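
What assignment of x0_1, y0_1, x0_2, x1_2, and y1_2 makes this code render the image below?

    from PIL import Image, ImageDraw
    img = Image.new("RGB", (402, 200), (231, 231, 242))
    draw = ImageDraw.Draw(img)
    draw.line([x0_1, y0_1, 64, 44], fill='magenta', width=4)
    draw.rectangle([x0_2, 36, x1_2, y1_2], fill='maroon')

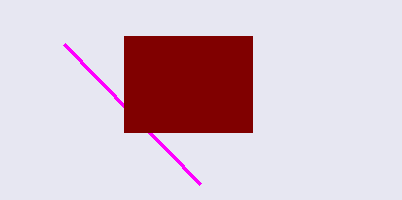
x0_1 = 200
y0_1 = 184
x0_2 = 124
x1_2 = 252
y1_2 = 132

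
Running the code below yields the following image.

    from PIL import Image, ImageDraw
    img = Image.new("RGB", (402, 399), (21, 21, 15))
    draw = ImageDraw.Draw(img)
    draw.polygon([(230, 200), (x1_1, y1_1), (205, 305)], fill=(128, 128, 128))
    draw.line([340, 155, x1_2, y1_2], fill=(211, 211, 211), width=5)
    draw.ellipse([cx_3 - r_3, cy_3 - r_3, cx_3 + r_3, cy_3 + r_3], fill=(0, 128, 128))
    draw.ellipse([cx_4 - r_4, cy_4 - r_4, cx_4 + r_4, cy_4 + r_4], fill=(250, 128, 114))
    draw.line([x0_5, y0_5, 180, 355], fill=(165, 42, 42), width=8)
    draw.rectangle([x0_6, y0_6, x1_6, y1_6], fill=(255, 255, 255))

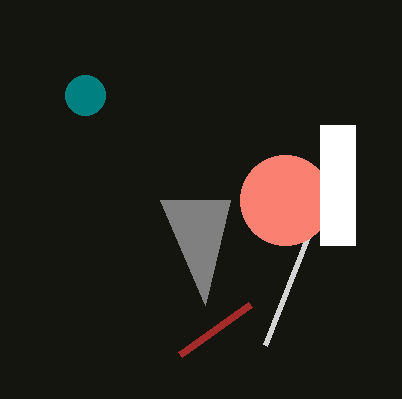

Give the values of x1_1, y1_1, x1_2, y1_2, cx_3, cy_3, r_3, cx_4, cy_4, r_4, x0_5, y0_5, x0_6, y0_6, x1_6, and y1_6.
x1_1 = 160
y1_1 = 200
x1_2 = 265
y1_2 = 345
cx_3 = 85
cy_3 = 95
r_3 = 20
cx_4 = 285
cy_4 = 200
r_4 = 45
x0_5 = 250
y0_5 = 305
x0_6 = 320
y0_6 = 125
x1_6 = 355
y1_6 = 245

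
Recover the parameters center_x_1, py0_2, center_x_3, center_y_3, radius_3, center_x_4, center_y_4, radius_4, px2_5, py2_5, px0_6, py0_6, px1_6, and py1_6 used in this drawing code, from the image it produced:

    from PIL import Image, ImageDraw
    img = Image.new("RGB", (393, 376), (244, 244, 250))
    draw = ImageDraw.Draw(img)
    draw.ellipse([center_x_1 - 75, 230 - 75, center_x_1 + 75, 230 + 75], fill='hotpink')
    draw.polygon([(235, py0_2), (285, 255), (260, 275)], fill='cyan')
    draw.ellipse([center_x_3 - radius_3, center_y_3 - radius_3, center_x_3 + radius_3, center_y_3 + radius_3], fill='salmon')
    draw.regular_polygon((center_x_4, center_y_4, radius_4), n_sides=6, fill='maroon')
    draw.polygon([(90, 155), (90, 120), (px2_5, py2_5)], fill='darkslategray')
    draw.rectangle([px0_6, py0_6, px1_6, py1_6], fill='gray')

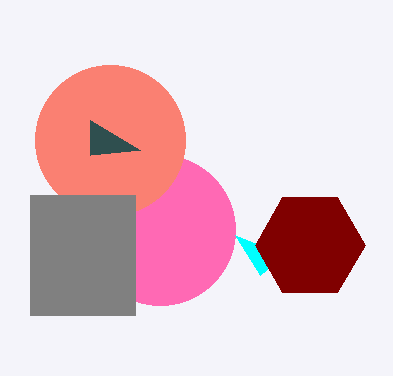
center_x_1 = 160, py0_2 = 235, center_x_3 = 110, center_y_3 = 140, radius_3 = 75, center_x_4 = 310, center_y_4 = 245, radius_4 = 55, px2_5 = 140, py2_5 = 150, px0_6 = 30, py0_6 = 195, px1_6 = 135, py1_6 = 315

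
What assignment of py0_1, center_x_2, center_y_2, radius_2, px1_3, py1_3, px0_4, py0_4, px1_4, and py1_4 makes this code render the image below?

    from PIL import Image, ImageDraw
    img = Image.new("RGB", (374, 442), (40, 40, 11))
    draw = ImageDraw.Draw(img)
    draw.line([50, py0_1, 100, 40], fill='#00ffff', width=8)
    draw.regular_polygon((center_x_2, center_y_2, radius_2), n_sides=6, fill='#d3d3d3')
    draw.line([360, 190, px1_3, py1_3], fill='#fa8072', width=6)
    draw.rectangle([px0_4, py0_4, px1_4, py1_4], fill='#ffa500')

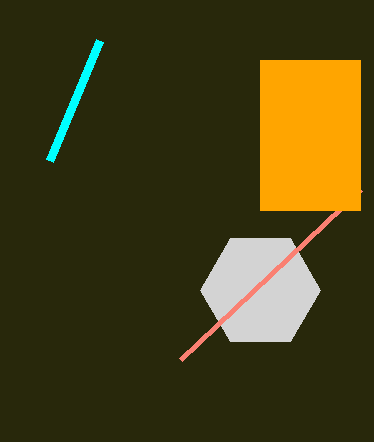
py0_1 = 160, center_x_2 = 260, center_y_2 = 290, radius_2 = 60, px1_3 = 180, py1_3 = 360, px0_4 = 260, py0_4 = 60, px1_4 = 360, py1_4 = 210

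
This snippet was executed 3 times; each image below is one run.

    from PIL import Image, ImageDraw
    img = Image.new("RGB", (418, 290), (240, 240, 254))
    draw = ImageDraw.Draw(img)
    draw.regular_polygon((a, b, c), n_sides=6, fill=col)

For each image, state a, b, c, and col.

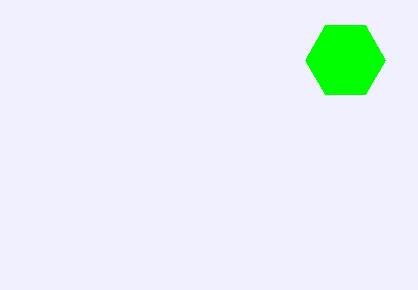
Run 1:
a = 345
b = 60
c = 40
col = 'lime'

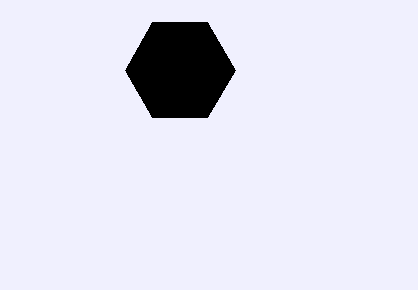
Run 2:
a = 180; b = 70; c = 55; col = 'black'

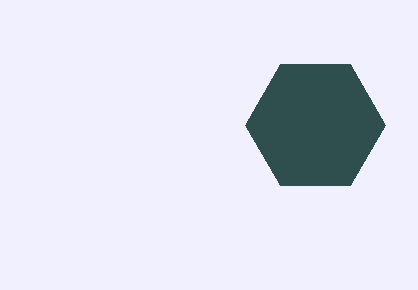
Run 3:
a = 315; b = 125; c = 70; col = 'darkslategray'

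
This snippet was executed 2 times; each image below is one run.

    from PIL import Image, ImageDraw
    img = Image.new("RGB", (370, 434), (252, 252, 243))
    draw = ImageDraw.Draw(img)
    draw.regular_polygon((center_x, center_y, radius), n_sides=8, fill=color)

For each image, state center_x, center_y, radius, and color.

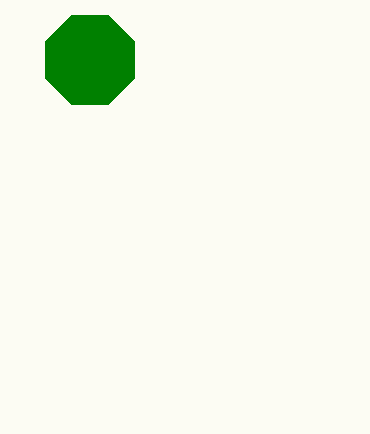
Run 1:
center_x = 90; center_y = 60; radius = 48; color = 'green'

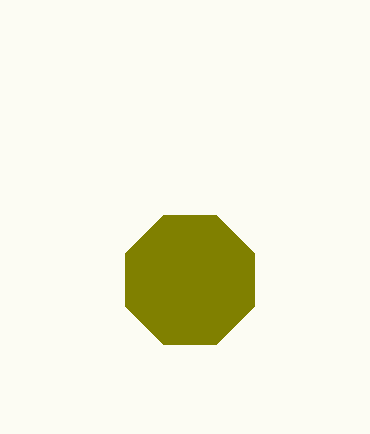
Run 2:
center_x = 190
center_y = 280
radius = 70
color = 'olive'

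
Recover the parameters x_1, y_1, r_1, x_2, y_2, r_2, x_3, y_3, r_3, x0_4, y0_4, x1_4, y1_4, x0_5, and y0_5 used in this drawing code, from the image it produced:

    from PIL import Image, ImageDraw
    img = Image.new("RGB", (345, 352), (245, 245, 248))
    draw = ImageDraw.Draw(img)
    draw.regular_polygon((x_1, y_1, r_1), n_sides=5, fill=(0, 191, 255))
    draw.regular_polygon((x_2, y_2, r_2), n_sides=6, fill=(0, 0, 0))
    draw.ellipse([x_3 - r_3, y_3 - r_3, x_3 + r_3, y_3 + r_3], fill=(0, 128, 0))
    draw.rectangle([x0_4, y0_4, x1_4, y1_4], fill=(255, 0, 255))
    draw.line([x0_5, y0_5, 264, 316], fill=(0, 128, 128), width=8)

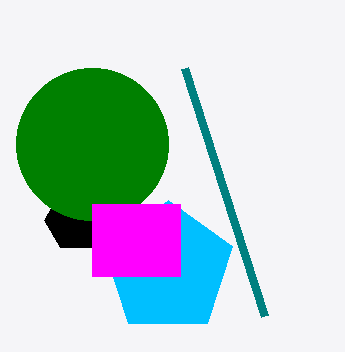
x_1 = 168; y_1 = 268; r_1 = 68; x_2 = 76; y_2 = 220; r_2 = 32; x_3 = 92; y_3 = 144; r_3 = 76; x0_4 = 92; y0_4 = 204; x1_4 = 180; y1_4 = 276; x0_5 = 184; y0_5 = 68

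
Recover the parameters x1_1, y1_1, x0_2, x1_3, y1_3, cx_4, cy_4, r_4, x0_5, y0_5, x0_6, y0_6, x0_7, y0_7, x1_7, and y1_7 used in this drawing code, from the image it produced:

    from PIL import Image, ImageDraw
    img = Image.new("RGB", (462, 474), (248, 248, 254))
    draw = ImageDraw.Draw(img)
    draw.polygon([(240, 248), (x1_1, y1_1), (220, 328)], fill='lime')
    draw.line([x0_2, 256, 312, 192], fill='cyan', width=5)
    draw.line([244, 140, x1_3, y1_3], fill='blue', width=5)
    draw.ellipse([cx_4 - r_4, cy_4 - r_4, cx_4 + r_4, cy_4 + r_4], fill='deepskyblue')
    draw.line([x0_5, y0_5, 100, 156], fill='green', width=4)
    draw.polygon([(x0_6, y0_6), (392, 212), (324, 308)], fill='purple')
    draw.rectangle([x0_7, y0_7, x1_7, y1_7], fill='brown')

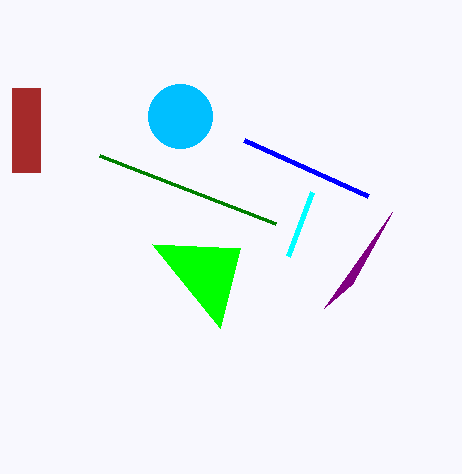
x1_1 = 152, y1_1 = 244, x0_2 = 288, x1_3 = 368, y1_3 = 196, cx_4 = 180, cy_4 = 116, r_4 = 32, x0_5 = 276, y0_5 = 224, x0_6 = 352, y0_6 = 284, x0_7 = 12, y0_7 = 88, x1_7 = 40, y1_7 = 172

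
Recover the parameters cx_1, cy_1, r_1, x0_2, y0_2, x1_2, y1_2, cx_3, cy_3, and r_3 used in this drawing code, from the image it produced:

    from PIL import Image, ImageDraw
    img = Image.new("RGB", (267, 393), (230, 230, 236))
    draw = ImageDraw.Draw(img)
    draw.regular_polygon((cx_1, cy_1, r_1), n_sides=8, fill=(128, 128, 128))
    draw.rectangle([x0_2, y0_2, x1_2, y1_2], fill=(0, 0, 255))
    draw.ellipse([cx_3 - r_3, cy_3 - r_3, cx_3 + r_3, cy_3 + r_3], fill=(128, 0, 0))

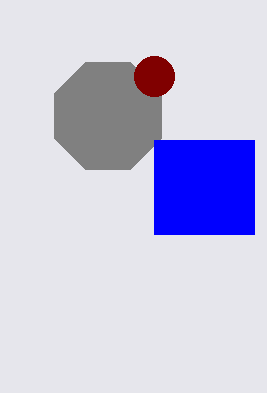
cx_1 = 108; cy_1 = 116; r_1 = 58; x0_2 = 154; y0_2 = 140; x1_2 = 254; y1_2 = 234; cx_3 = 154; cy_3 = 76; r_3 = 20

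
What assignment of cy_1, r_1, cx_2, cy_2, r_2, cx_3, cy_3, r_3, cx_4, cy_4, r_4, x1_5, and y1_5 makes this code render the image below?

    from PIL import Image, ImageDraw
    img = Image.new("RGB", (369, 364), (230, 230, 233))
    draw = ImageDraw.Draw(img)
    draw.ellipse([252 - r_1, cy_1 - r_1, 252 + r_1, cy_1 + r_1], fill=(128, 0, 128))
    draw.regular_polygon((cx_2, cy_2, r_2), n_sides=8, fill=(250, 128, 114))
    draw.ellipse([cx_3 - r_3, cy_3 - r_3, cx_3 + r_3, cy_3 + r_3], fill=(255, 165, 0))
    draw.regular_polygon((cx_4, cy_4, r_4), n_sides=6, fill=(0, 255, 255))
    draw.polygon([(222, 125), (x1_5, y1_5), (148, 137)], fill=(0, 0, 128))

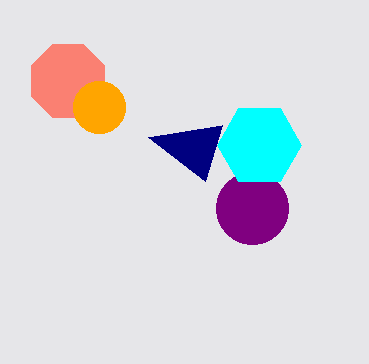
cy_1 = 208; r_1 = 36; cx_2 = 68; cy_2 = 81; r_2 = 40; cx_3 = 99; cy_3 = 107; r_3 = 26; cx_4 = 259; cy_4 = 145; r_4 = 42; x1_5 = 205; y1_5 = 181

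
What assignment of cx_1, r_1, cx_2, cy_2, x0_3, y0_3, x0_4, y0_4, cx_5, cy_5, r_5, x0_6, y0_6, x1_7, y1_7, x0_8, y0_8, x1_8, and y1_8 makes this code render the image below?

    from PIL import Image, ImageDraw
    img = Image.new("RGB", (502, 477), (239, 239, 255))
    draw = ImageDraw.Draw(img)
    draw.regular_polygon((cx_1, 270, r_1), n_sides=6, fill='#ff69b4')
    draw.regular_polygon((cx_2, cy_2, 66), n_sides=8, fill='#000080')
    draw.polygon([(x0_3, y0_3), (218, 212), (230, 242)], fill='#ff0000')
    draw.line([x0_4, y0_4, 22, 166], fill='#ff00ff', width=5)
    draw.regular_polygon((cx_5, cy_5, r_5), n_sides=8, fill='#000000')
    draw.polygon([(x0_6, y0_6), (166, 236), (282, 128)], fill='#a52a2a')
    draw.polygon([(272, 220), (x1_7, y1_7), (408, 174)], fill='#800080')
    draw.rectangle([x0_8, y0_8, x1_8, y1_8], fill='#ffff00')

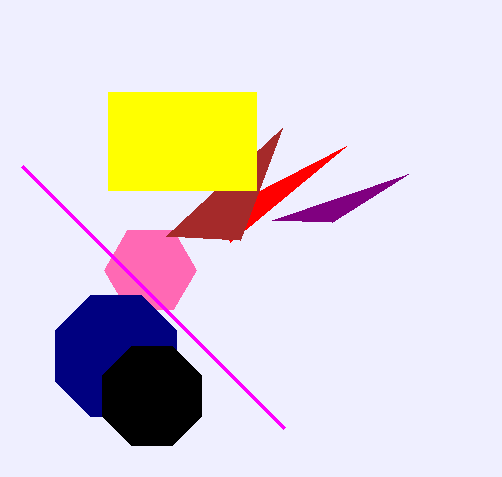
cx_1 = 150; r_1 = 46; cx_2 = 116; cy_2 = 356; x0_3 = 346; y0_3 = 146; x0_4 = 284; y0_4 = 428; cx_5 = 152; cy_5 = 396; r_5 = 54; x0_6 = 240; y0_6 = 240; x1_7 = 332; y1_7 = 222; x0_8 = 108; y0_8 = 92; x1_8 = 256; y1_8 = 190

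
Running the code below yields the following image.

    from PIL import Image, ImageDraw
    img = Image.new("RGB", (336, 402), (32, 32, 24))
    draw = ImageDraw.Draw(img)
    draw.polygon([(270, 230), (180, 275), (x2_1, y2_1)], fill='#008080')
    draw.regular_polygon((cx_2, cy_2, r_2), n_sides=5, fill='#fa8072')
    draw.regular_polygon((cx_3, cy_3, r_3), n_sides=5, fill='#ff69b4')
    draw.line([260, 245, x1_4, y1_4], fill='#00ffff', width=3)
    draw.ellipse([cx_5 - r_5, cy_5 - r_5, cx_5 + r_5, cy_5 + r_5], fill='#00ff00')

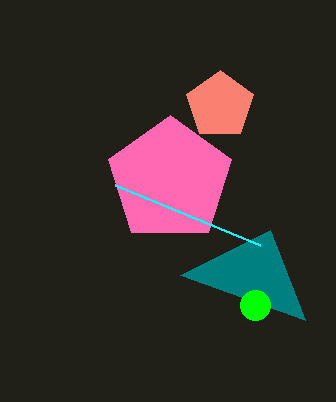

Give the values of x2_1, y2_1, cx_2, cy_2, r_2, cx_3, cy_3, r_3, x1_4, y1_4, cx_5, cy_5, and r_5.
x2_1 = 305, y2_1 = 320, cx_2 = 220, cy_2 = 105, r_2 = 35, cx_3 = 170, cy_3 = 180, r_3 = 65, x1_4 = 115, y1_4 = 185, cx_5 = 255, cy_5 = 305, r_5 = 15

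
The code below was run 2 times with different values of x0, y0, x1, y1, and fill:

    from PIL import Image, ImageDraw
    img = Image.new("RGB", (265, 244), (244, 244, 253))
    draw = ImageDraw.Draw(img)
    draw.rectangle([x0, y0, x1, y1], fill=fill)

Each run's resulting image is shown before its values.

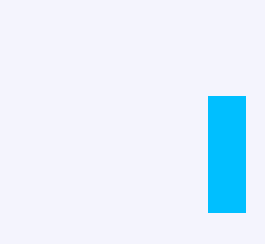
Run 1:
x0 = 208
y0 = 96
x1 = 245
y1 = 212
fill = 'deepskyblue'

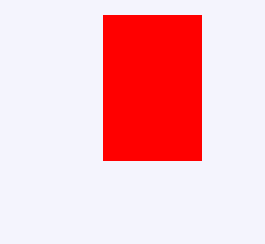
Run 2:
x0 = 103
y0 = 15
x1 = 201
y1 = 160
fill = 'red'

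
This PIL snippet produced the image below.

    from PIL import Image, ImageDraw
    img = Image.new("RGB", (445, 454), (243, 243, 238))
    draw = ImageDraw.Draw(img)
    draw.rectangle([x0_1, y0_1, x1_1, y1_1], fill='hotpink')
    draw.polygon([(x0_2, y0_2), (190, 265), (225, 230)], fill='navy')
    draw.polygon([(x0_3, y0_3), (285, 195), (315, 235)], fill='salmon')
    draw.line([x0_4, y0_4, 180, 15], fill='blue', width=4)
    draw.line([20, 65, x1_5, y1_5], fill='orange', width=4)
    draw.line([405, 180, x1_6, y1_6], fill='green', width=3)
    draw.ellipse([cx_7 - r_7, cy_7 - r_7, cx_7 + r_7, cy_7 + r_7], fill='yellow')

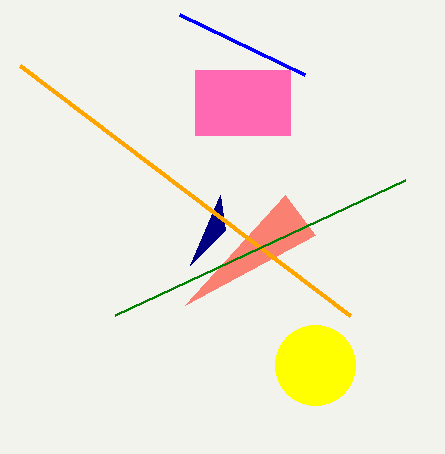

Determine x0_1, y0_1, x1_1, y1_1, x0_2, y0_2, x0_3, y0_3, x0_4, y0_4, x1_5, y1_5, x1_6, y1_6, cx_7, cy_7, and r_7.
x0_1 = 195
y0_1 = 70
x1_1 = 290
y1_1 = 135
x0_2 = 220
y0_2 = 195
x0_3 = 185
y0_3 = 305
x0_4 = 305
y0_4 = 75
x1_5 = 350
y1_5 = 315
x1_6 = 115
y1_6 = 315
cx_7 = 315
cy_7 = 365
r_7 = 40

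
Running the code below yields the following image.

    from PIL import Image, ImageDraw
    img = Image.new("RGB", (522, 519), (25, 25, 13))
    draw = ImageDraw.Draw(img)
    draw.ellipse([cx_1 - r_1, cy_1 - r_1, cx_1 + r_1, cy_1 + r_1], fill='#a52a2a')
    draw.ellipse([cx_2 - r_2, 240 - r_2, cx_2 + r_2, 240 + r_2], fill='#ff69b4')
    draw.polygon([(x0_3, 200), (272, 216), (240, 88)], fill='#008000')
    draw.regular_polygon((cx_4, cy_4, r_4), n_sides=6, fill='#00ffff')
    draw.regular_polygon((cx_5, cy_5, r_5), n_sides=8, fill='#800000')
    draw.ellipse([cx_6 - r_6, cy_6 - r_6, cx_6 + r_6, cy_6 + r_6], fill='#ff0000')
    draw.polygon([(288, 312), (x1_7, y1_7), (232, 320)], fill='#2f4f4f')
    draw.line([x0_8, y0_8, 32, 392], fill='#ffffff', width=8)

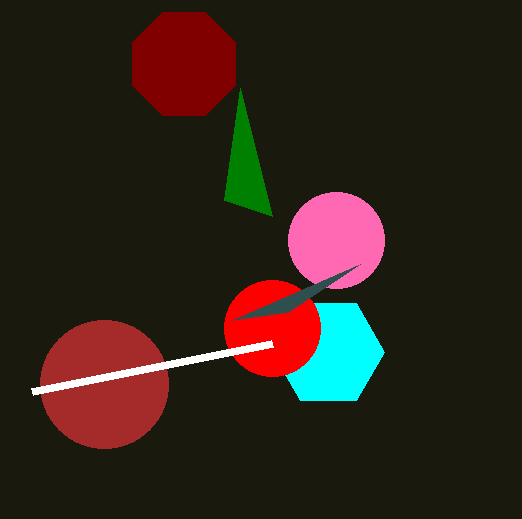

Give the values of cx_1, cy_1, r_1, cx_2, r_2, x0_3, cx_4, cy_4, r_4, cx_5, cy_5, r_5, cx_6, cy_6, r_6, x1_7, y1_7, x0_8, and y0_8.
cx_1 = 104, cy_1 = 384, r_1 = 64, cx_2 = 336, r_2 = 48, x0_3 = 224, cx_4 = 328, cy_4 = 352, r_4 = 56, cx_5 = 184, cy_5 = 64, r_5 = 56, cx_6 = 272, cy_6 = 328, r_6 = 48, x1_7 = 360, y1_7 = 264, x0_8 = 272, y0_8 = 344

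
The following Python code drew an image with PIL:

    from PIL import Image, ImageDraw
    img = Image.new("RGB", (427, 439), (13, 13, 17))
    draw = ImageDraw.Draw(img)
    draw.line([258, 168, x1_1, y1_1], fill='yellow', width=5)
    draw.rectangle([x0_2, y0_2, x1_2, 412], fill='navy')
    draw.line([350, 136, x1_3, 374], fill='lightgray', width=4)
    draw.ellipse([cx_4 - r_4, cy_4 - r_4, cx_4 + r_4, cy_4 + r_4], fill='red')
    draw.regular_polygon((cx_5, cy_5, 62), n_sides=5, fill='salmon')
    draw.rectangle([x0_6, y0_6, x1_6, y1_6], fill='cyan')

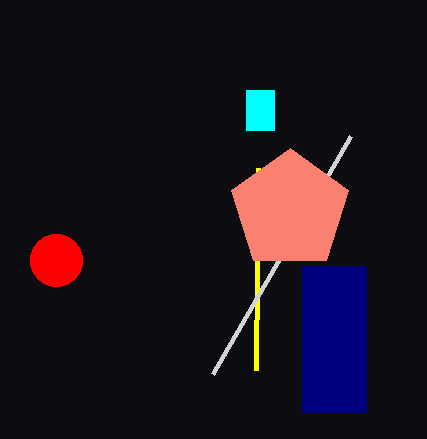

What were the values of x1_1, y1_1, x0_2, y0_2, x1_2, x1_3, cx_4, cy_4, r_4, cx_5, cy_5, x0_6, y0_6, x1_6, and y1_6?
x1_1 = 256; y1_1 = 370; x0_2 = 302; y0_2 = 266; x1_2 = 366; x1_3 = 212; cx_4 = 56; cy_4 = 260; r_4 = 26; cx_5 = 290; cy_5 = 210; x0_6 = 246; y0_6 = 90; x1_6 = 274; y1_6 = 130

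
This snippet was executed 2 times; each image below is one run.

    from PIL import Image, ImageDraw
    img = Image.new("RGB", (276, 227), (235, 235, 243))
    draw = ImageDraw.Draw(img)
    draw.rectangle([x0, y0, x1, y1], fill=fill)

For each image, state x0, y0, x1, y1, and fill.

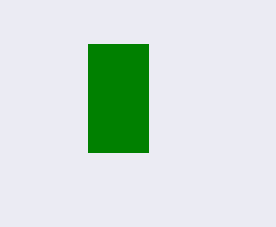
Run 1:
x0 = 88
y0 = 44
x1 = 148
y1 = 152
fill = 'green'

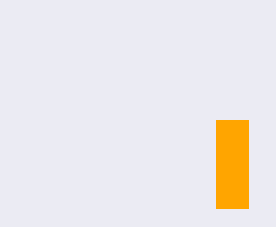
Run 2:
x0 = 216, y0 = 120, x1 = 248, y1 = 208, fill = 'orange'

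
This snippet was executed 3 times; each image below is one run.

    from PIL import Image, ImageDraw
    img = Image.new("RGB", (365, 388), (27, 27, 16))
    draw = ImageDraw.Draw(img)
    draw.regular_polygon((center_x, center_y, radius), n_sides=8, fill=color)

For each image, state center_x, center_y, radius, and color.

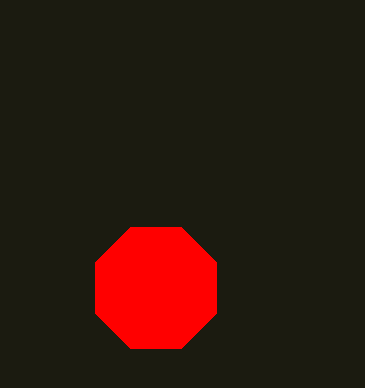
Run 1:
center_x = 156, center_y = 288, radius = 66, color = 'red'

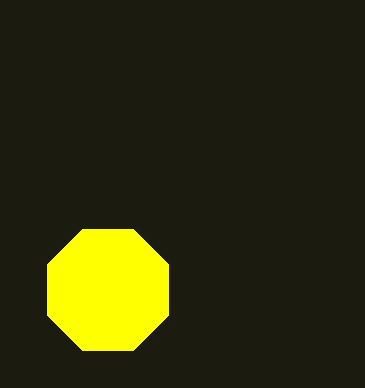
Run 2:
center_x = 108, center_y = 290, radius = 66, color = 'yellow'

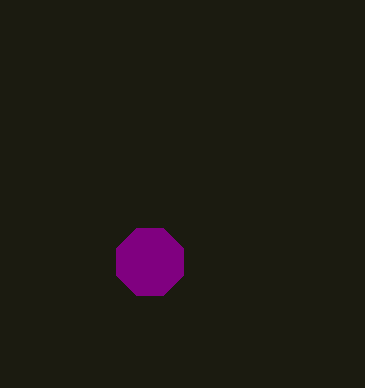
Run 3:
center_x = 150
center_y = 262
radius = 36
color = 'purple'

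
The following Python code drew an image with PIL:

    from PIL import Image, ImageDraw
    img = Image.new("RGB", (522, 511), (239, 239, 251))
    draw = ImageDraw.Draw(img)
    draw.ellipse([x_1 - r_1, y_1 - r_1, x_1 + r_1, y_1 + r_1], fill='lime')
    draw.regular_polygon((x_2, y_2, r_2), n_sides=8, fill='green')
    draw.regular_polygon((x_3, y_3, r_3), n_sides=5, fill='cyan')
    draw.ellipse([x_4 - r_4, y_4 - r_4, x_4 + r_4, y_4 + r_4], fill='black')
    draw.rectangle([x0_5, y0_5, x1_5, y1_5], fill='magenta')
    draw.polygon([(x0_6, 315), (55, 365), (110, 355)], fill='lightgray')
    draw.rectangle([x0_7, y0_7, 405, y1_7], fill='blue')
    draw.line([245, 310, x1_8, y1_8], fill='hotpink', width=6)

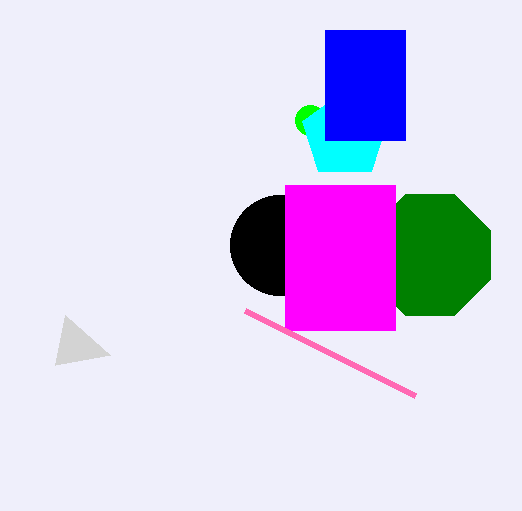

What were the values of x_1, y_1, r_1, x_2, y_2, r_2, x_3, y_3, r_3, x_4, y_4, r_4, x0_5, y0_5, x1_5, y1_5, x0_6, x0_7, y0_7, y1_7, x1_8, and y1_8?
x_1 = 310
y_1 = 120
r_1 = 15
x_2 = 430
y_2 = 255
r_2 = 65
x_3 = 345
y_3 = 135
r_3 = 45
x_4 = 280
y_4 = 245
r_4 = 50
x0_5 = 285
y0_5 = 185
x1_5 = 395
y1_5 = 330
x0_6 = 65
x0_7 = 325
y0_7 = 30
y1_7 = 140
x1_8 = 415
y1_8 = 395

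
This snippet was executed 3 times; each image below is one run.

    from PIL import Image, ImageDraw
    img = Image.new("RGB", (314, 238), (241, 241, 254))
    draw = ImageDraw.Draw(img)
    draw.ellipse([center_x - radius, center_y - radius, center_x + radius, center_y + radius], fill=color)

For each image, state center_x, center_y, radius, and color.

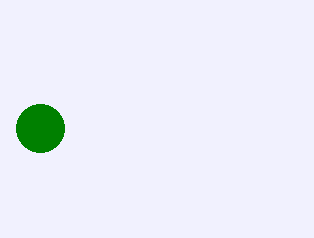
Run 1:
center_x = 40, center_y = 128, radius = 24, color = 'green'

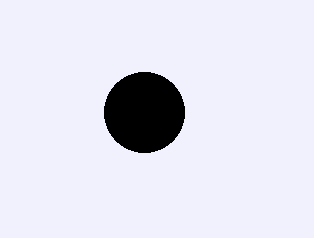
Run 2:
center_x = 144
center_y = 112
radius = 40
color = 'black'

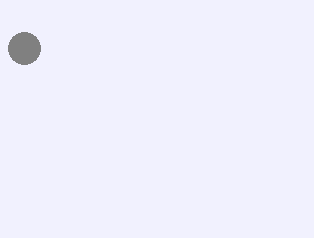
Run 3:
center_x = 24
center_y = 48
radius = 16
color = 'gray'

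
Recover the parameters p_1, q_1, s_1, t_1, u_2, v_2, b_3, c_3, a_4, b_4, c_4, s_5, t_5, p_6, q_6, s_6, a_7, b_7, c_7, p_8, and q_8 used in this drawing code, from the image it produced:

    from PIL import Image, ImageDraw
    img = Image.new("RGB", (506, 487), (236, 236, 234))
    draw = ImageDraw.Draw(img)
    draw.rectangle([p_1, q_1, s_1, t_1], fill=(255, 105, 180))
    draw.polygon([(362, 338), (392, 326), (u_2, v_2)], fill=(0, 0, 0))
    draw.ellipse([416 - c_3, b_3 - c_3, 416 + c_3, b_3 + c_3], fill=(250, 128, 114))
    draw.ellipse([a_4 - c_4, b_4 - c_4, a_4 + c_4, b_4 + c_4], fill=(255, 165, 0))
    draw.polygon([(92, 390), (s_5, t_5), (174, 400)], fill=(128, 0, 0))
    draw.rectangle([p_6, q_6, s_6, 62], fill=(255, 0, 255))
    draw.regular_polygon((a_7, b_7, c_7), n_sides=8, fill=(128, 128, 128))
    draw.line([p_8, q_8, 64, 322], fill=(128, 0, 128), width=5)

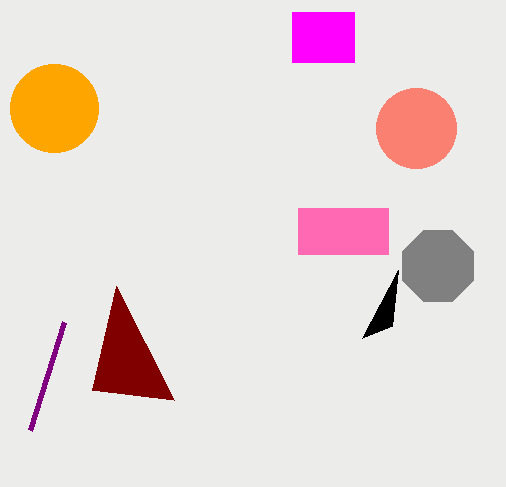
p_1 = 298; q_1 = 208; s_1 = 388; t_1 = 254; u_2 = 398; v_2 = 270; b_3 = 128; c_3 = 40; a_4 = 54; b_4 = 108; c_4 = 44; s_5 = 116; t_5 = 286; p_6 = 292; q_6 = 12; s_6 = 354; a_7 = 438; b_7 = 266; c_7 = 38; p_8 = 30; q_8 = 430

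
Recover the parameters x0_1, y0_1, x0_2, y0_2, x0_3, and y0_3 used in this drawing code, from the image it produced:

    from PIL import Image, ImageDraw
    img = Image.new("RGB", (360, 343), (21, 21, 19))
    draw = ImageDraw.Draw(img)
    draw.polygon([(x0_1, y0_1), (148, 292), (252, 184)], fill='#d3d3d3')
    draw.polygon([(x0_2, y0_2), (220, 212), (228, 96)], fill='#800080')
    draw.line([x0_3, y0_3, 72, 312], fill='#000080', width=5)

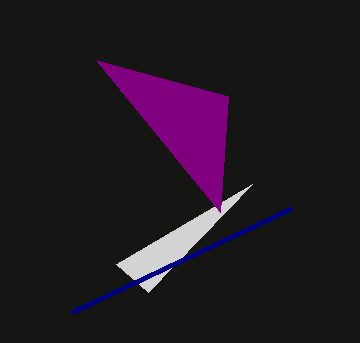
x0_1 = 116; y0_1 = 264; x0_2 = 96; y0_2 = 60; x0_3 = 292; y0_3 = 208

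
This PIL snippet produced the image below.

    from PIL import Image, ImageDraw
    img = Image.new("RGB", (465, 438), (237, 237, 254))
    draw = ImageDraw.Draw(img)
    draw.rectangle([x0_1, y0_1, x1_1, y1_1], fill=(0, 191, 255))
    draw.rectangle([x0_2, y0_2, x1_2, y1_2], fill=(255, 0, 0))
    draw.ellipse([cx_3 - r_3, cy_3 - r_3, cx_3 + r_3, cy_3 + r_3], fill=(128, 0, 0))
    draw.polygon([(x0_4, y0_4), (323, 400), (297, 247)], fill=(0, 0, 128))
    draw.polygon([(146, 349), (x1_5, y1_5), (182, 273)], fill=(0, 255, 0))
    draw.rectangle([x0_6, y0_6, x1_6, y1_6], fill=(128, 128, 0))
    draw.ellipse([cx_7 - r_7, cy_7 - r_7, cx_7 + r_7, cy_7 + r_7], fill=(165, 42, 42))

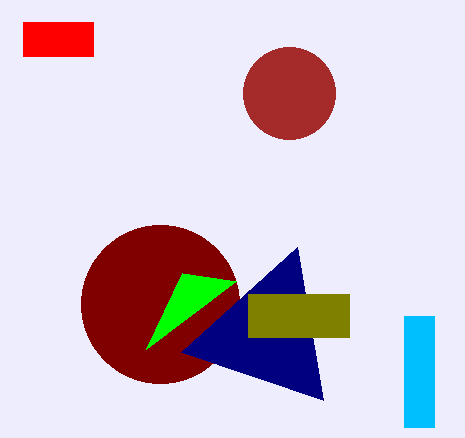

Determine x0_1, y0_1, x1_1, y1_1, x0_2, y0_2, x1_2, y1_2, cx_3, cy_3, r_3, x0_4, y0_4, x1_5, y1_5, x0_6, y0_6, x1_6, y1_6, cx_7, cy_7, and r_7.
x0_1 = 404; y0_1 = 316; x1_1 = 434; y1_1 = 427; x0_2 = 23; y0_2 = 22; x1_2 = 93; y1_2 = 56; cx_3 = 160; cy_3 = 304; r_3 = 79; x0_4 = 181; y0_4 = 352; x1_5 = 236; y1_5 = 281; x0_6 = 248; y0_6 = 294; x1_6 = 349; y1_6 = 337; cx_7 = 289; cy_7 = 93; r_7 = 46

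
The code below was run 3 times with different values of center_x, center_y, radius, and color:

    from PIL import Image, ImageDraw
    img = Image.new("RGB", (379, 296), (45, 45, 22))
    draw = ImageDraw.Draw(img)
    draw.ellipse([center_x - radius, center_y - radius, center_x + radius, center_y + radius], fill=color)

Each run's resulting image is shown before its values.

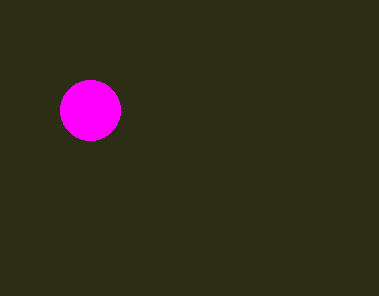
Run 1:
center_x = 90
center_y = 110
radius = 30
color = 'magenta'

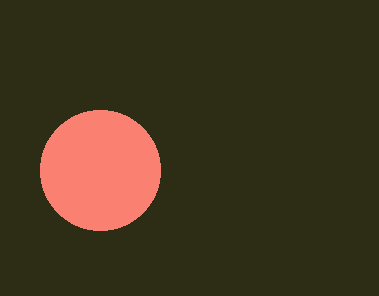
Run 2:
center_x = 100; center_y = 170; radius = 60; color = 'salmon'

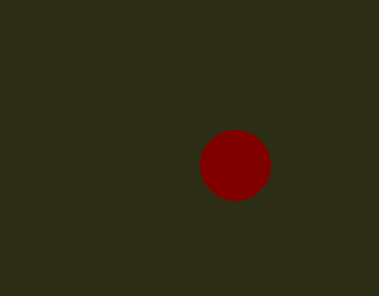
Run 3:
center_x = 235, center_y = 165, radius = 35, color = 'maroon'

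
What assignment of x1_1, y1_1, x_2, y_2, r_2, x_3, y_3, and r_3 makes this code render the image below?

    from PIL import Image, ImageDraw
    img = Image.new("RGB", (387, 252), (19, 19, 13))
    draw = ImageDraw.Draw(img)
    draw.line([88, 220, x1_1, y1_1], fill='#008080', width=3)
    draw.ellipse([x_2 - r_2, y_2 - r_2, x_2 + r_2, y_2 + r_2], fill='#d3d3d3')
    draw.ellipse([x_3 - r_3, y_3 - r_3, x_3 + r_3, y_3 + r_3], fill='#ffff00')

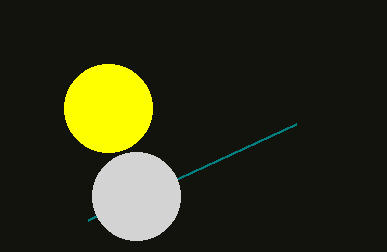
x1_1 = 296, y1_1 = 124, x_2 = 136, y_2 = 196, r_2 = 44, x_3 = 108, y_3 = 108, r_3 = 44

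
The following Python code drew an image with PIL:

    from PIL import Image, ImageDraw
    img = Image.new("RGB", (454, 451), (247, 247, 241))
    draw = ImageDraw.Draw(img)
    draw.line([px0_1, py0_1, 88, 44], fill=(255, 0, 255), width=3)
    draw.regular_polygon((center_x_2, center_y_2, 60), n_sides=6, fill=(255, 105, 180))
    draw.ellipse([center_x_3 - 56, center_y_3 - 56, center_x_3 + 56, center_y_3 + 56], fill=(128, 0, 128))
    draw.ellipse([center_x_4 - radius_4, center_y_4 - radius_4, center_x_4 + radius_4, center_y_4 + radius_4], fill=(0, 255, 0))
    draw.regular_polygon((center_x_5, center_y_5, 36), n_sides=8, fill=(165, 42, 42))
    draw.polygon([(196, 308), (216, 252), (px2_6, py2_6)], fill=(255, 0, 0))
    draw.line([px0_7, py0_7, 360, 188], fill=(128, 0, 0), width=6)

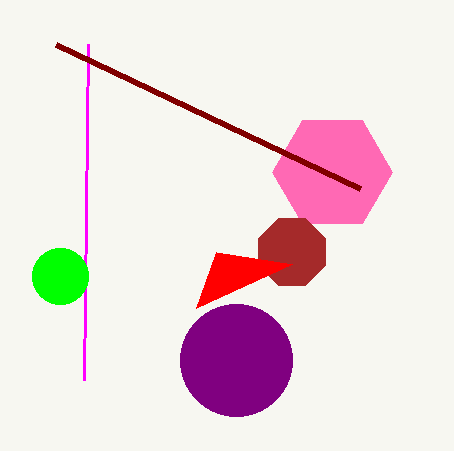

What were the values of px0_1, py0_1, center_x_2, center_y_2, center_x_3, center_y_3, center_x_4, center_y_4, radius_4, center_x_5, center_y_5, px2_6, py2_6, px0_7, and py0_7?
px0_1 = 84
py0_1 = 380
center_x_2 = 332
center_y_2 = 172
center_x_3 = 236
center_y_3 = 360
center_x_4 = 60
center_y_4 = 276
radius_4 = 28
center_x_5 = 292
center_y_5 = 252
px2_6 = 292
py2_6 = 264
px0_7 = 56
py0_7 = 44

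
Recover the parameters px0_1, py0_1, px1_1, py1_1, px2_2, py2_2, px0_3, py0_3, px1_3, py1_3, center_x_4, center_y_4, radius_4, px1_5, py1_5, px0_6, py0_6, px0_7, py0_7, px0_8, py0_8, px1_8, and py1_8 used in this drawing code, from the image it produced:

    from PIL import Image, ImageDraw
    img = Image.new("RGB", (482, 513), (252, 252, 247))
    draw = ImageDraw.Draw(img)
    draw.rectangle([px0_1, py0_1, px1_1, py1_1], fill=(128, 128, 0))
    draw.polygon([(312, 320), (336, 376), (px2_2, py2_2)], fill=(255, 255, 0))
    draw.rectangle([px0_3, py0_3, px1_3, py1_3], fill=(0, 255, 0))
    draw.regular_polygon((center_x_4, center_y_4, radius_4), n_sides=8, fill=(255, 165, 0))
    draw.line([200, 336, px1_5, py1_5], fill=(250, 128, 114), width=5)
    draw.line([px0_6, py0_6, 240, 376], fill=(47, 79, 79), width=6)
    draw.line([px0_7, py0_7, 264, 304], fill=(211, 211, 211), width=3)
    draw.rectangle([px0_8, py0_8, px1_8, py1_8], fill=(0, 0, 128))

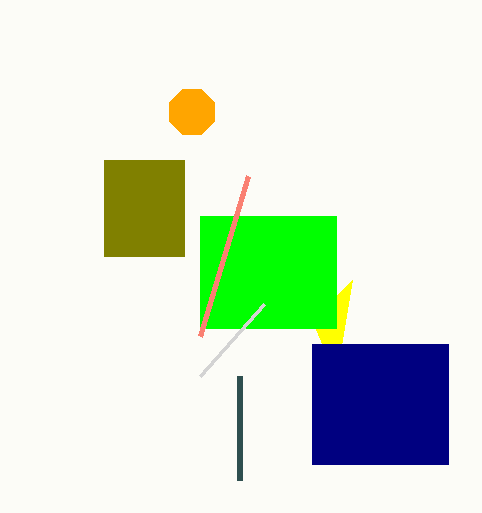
px0_1 = 104; py0_1 = 160; px1_1 = 184; py1_1 = 256; px2_2 = 352; py2_2 = 280; px0_3 = 200; py0_3 = 216; px1_3 = 336; py1_3 = 328; center_x_4 = 192; center_y_4 = 112; radius_4 = 24; px1_5 = 248; py1_5 = 176; px0_6 = 240; py0_6 = 480; px0_7 = 200; py0_7 = 376; px0_8 = 312; py0_8 = 344; px1_8 = 448; py1_8 = 464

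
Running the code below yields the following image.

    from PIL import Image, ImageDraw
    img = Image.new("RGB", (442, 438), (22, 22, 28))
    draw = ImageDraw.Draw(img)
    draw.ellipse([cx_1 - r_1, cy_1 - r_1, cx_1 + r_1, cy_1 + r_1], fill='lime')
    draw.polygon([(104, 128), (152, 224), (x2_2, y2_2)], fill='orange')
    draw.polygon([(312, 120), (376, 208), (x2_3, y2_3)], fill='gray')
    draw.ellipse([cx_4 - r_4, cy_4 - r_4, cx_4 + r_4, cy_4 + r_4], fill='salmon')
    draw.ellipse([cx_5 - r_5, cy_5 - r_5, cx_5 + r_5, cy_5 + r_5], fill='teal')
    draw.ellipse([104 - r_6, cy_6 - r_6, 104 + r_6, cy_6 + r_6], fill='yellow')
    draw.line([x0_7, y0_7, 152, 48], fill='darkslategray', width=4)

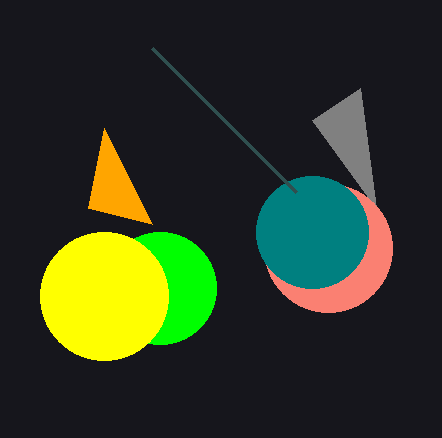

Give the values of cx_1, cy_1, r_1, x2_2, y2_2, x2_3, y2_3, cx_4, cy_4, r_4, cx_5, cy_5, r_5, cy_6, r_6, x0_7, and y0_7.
cx_1 = 160
cy_1 = 288
r_1 = 56
x2_2 = 88
y2_2 = 208
x2_3 = 360
y2_3 = 88
cx_4 = 328
cy_4 = 248
r_4 = 64
cx_5 = 312
cy_5 = 232
r_5 = 56
cy_6 = 296
r_6 = 64
x0_7 = 296
y0_7 = 192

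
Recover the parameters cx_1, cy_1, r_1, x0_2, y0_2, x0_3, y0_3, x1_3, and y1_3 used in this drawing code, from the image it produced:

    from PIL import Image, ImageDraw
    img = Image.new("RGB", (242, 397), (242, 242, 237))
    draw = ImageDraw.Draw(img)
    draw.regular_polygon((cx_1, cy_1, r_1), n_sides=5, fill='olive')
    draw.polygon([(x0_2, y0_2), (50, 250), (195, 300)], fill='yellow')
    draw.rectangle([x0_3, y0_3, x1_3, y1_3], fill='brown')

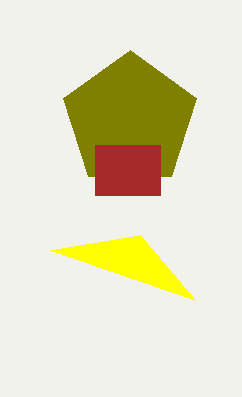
cx_1 = 130, cy_1 = 120, r_1 = 70, x0_2 = 140, y0_2 = 235, x0_3 = 95, y0_3 = 145, x1_3 = 160, y1_3 = 195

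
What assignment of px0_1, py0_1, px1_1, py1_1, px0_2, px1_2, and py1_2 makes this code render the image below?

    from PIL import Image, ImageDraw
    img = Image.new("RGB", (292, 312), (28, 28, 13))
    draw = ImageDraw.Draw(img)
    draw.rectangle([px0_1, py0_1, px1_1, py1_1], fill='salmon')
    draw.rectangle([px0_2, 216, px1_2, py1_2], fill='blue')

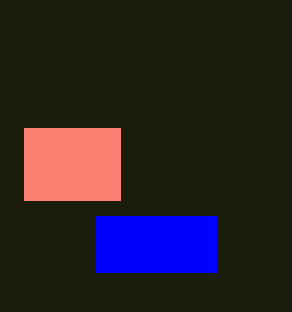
px0_1 = 24, py0_1 = 128, px1_1 = 120, py1_1 = 200, px0_2 = 96, px1_2 = 216, py1_2 = 272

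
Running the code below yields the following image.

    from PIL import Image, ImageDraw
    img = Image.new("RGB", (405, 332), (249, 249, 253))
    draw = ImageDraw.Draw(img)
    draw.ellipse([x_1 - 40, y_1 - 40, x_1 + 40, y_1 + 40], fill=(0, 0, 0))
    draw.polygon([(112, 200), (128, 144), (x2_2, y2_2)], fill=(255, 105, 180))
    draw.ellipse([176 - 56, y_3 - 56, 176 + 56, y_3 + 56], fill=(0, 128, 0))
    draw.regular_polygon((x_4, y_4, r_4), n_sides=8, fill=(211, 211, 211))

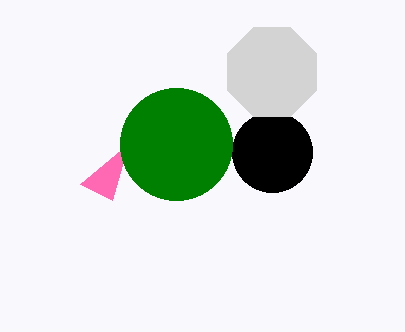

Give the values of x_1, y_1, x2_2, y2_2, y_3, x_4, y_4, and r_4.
x_1 = 272
y_1 = 152
x2_2 = 80
y2_2 = 184
y_3 = 144
x_4 = 272
y_4 = 72
r_4 = 48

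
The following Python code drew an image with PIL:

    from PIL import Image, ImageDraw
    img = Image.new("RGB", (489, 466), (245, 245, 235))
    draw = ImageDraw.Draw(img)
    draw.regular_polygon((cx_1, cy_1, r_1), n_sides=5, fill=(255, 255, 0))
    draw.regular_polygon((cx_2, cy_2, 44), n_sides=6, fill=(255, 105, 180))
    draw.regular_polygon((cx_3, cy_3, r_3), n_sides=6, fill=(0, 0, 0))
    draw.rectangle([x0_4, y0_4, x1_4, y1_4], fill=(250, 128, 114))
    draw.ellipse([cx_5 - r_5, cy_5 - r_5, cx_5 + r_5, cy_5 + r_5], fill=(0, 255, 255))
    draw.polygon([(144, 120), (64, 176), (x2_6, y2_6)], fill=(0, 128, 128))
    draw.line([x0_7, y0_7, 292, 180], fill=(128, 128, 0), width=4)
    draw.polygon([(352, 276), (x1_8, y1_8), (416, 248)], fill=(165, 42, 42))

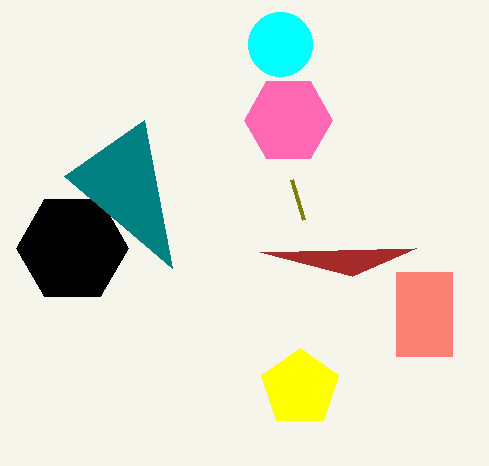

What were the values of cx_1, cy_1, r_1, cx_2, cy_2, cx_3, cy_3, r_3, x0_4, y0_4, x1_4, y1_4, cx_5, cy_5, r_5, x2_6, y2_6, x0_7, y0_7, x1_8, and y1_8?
cx_1 = 300, cy_1 = 388, r_1 = 40, cx_2 = 288, cy_2 = 120, cx_3 = 72, cy_3 = 248, r_3 = 56, x0_4 = 396, y0_4 = 272, x1_4 = 452, y1_4 = 356, cx_5 = 280, cy_5 = 44, r_5 = 32, x2_6 = 172, y2_6 = 268, x0_7 = 304, y0_7 = 220, x1_8 = 260, y1_8 = 252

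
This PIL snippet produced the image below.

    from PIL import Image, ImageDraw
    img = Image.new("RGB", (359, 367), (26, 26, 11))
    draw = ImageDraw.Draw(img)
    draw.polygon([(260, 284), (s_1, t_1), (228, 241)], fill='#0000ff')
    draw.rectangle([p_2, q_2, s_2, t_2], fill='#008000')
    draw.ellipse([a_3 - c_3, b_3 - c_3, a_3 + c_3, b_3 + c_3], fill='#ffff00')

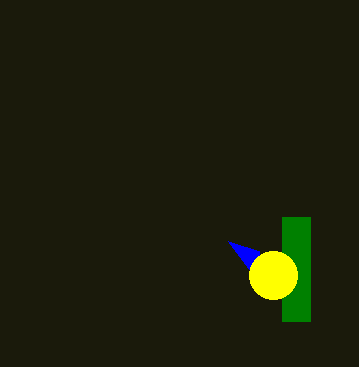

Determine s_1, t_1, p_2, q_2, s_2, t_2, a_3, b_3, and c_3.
s_1 = 259, t_1 = 251, p_2 = 282, q_2 = 217, s_2 = 310, t_2 = 321, a_3 = 273, b_3 = 275, c_3 = 24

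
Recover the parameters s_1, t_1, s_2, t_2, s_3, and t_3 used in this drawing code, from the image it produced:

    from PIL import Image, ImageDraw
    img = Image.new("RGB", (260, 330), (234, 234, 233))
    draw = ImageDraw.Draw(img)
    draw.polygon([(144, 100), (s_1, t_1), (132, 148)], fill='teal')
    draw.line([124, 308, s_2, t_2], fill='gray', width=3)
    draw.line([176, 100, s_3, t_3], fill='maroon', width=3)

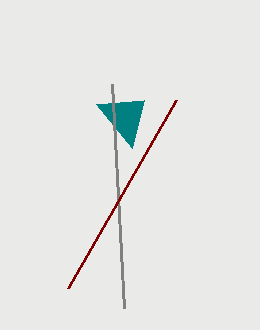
s_1 = 96; t_1 = 104; s_2 = 112; t_2 = 84; s_3 = 68; t_3 = 288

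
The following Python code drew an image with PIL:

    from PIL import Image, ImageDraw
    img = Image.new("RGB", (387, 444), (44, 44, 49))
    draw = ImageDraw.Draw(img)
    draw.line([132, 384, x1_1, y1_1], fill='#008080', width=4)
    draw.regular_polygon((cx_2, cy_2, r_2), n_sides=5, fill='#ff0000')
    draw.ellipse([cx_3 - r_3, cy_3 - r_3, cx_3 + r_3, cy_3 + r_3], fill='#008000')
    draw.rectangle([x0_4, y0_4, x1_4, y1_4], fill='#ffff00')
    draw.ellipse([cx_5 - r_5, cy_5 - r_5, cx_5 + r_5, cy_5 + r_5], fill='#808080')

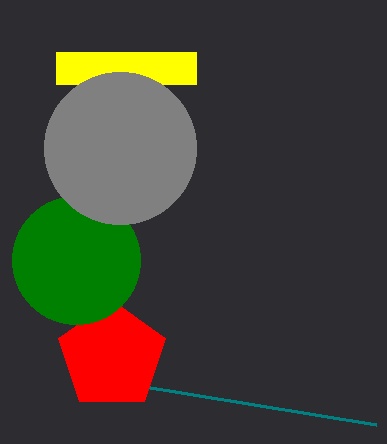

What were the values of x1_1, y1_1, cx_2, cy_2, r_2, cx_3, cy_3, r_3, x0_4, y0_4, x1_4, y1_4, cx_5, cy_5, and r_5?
x1_1 = 376
y1_1 = 424
cx_2 = 112
cy_2 = 356
r_2 = 56
cx_3 = 76
cy_3 = 260
r_3 = 64
x0_4 = 56
y0_4 = 52
x1_4 = 196
y1_4 = 84
cx_5 = 120
cy_5 = 148
r_5 = 76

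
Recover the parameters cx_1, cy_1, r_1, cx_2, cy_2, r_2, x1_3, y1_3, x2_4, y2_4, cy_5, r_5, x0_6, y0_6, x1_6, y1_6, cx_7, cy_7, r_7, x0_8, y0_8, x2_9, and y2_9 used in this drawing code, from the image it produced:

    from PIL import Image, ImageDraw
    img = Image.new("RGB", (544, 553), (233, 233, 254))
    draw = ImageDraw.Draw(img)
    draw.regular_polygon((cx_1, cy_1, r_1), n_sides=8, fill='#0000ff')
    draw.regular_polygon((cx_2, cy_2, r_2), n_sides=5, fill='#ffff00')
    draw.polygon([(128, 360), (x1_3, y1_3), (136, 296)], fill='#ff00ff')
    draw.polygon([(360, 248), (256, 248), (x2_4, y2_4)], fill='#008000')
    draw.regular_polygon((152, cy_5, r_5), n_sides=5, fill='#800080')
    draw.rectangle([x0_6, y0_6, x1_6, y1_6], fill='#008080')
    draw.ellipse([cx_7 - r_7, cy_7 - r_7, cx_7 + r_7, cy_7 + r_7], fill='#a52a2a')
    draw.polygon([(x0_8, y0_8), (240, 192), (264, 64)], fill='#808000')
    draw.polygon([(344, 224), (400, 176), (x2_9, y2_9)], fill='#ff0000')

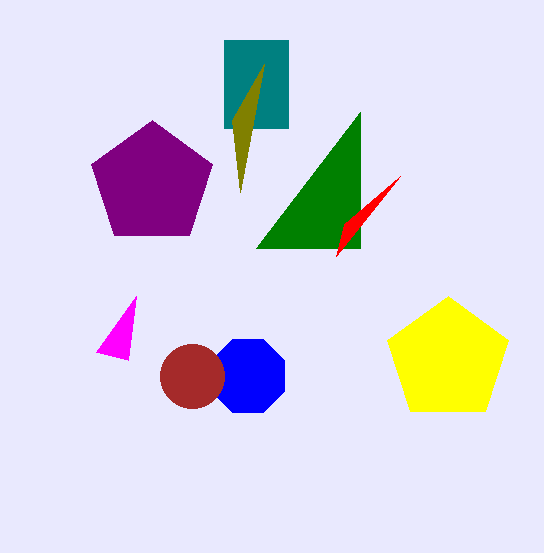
cx_1 = 248
cy_1 = 376
r_1 = 40
cx_2 = 448
cy_2 = 360
r_2 = 64
x1_3 = 96
y1_3 = 352
x2_4 = 360
y2_4 = 112
cy_5 = 184
r_5 = 64
x0_6 = 224
y0_6 = 40
x1_6 = 288
y1_6 = 128
cx_7 = 192
cy_7 = 376
r_7 = 32
x0_8 = 232
y0_8 = 120
x2_9 = 336
y2_9 = 256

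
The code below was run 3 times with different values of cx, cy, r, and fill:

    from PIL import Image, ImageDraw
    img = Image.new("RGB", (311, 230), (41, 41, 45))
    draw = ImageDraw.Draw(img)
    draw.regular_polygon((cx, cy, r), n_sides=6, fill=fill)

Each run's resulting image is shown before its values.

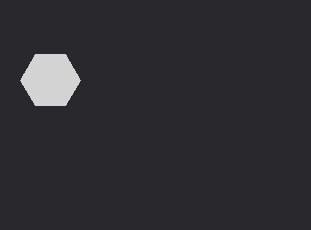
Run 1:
cx = 50; cy = 80; r = 30; fill = 'lightgray'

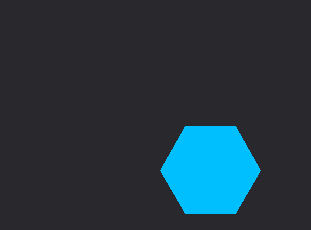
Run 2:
cx = 210, cy = 170, r = 50, fill = 'deepskyblue'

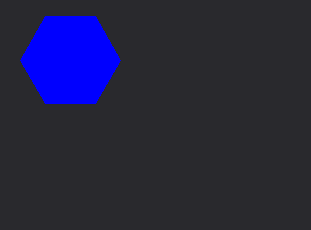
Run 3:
cx = 70; cy = 60; r = 50; fill = 'blue'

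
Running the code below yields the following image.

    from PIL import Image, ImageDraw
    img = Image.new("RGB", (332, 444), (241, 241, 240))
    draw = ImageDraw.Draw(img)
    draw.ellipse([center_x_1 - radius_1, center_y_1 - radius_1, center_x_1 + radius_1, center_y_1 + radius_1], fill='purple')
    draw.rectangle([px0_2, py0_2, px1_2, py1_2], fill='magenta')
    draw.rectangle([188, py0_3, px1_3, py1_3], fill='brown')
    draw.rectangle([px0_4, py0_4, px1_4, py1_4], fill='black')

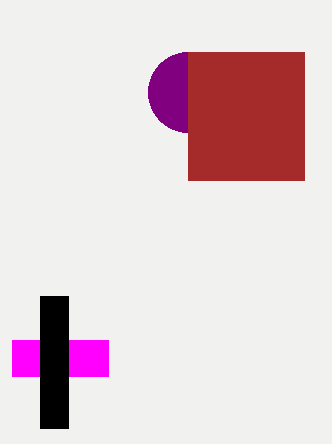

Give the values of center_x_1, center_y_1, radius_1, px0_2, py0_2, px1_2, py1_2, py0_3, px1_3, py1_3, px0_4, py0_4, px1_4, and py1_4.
center_x_1 = 188; center_y_1 = 92; radius_1 = 40; px0_2 = 12; py0_2 = 340; px1_2 = 108; py1_2 = 376; py0_3 = 52; px1_3 = 304; py1_3 = 180; px0_4 = 40; py0_4 = 296; px1_4 = 68; py1_4 = 428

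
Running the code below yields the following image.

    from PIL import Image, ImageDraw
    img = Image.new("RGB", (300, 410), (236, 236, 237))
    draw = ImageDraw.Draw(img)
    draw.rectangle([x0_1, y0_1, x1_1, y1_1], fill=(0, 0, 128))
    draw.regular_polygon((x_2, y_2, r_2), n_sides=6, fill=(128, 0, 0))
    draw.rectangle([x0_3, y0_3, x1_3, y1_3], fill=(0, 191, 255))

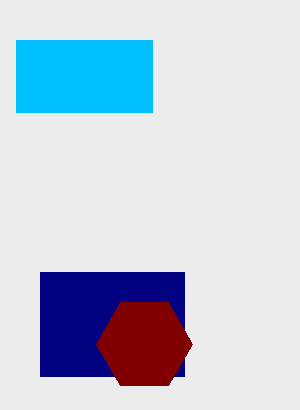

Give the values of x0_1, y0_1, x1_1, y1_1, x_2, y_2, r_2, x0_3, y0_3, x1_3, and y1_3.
x0_1 = 40, y0_1 = 272, x1_1 = 184, y1_1 = 376, x_2 = 144, y_2 = 344, r_2 = 48, x0_3 = 16, y0_3 = 40, x1_3 = 152, y1_3 = 112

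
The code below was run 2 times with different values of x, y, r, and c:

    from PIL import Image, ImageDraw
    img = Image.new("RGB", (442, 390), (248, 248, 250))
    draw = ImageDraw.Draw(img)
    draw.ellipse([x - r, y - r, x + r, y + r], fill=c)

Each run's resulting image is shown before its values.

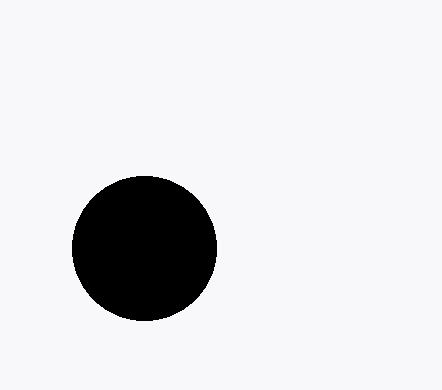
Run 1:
x = 144
y = 248
r = 72
c = 'black'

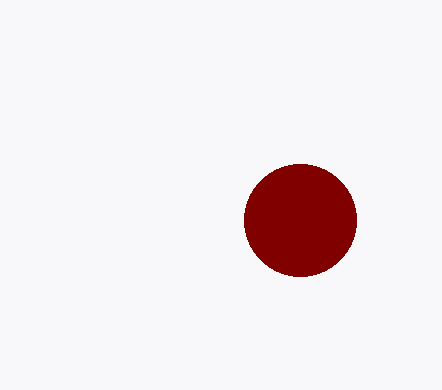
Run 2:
x = 300, y = 220, r = 56, c = 'maroon'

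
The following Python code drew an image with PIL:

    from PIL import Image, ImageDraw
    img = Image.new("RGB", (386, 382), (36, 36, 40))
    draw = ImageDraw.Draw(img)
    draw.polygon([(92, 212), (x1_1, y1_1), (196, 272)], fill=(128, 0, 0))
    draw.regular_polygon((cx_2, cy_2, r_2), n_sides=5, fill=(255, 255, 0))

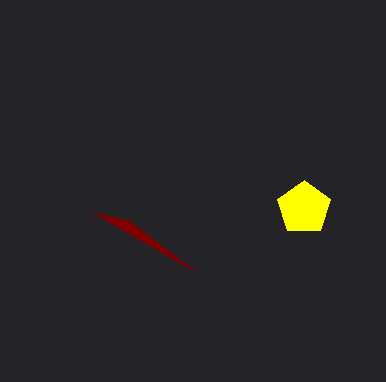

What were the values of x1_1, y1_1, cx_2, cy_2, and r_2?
x1_1 = 128; y1_1 = 220; cx_2 = 304; cy_2 = 208; r_2 = 28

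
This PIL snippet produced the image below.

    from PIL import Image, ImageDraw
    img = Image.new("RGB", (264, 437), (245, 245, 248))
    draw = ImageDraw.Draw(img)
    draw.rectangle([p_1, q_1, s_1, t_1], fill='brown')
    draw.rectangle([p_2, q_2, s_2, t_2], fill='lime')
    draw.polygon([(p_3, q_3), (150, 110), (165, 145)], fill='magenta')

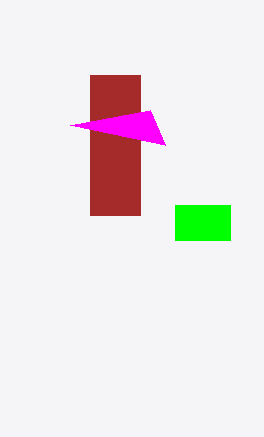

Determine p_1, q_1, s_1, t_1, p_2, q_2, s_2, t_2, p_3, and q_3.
p_1 = 90, q_1 = 75, s_1 = 140, t_1 = 215, p_2 = 175, q_2 = 205, s_2 = 230, t_2 = 240, p_3 = 70, q_3 = 125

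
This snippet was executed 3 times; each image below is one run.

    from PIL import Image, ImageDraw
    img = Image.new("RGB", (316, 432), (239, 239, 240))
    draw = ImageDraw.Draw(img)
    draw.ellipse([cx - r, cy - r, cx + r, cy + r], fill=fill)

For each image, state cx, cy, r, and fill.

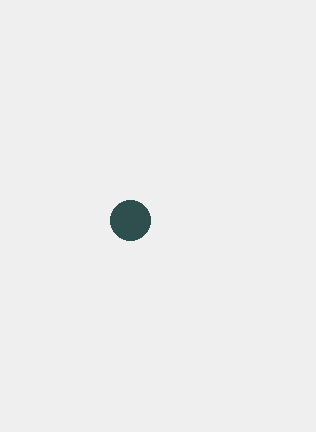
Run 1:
cx = 130, cy = 220, r = 20, fill = 'darkslategray'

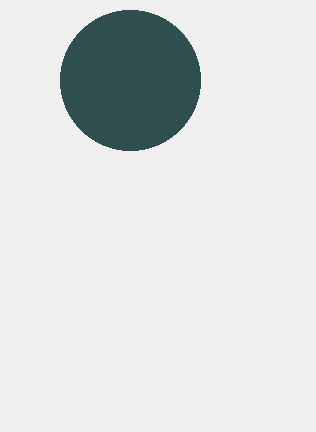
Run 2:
cx = 130, cy = 80, r = 70, fill = 'darkslategray'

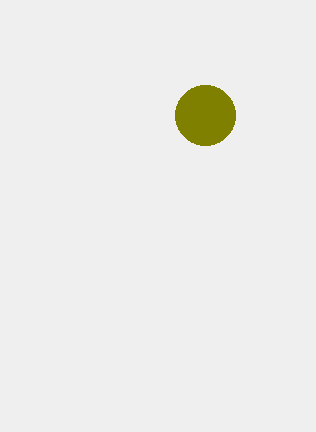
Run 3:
cx = 205; cy = 115; r = 30; fill = 'olive'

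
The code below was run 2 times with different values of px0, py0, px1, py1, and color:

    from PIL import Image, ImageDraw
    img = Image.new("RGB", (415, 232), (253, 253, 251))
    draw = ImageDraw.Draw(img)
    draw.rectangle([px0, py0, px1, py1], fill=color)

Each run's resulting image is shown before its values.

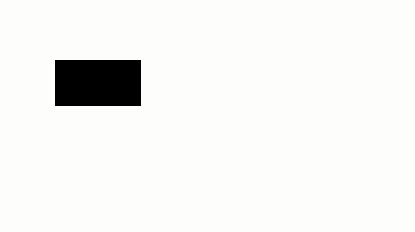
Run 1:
px0 = 55
py0 = 60
px1 = 140
py1 = 105
color = 'black'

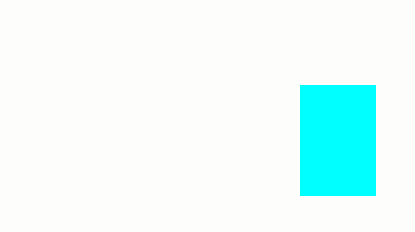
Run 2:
px0 = 300, py0 = 85, px1 = 375, py1 = 195, color = 'cyan'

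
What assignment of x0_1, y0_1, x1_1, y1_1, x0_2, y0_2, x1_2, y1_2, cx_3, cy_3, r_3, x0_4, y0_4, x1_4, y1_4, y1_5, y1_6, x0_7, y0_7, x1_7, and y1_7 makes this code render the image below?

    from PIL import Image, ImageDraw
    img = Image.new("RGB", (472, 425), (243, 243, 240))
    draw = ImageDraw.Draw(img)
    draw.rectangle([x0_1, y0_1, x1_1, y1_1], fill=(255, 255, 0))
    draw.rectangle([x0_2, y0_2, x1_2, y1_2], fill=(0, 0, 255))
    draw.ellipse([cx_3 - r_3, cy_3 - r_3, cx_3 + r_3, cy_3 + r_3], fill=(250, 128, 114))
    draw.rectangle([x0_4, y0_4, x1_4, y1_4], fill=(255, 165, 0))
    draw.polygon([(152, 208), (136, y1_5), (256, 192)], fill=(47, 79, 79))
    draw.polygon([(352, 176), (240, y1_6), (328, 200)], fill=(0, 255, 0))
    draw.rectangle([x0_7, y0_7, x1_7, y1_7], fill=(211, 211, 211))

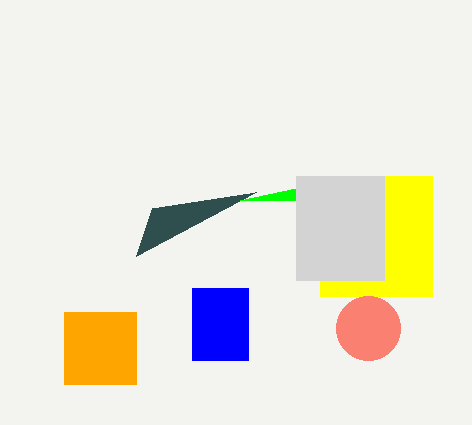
x0_1 = 320; y0_1 = 176; x1_1 = 432; y1_1 = 296; x0_2 = 192; y0_2 = 288; x1_2 = 248; y1_2 = 360; cx_3 = 368; cy_3 = 328; r_3 = 32; x0_4 = 64; y0_4 = 312; x1_4 = 136; y1_4 = 384; y1_5 = 256; y1_6 = 200; x0_7 = 296; y0_7 = 176; x1_7 = 384; y1_7 = 280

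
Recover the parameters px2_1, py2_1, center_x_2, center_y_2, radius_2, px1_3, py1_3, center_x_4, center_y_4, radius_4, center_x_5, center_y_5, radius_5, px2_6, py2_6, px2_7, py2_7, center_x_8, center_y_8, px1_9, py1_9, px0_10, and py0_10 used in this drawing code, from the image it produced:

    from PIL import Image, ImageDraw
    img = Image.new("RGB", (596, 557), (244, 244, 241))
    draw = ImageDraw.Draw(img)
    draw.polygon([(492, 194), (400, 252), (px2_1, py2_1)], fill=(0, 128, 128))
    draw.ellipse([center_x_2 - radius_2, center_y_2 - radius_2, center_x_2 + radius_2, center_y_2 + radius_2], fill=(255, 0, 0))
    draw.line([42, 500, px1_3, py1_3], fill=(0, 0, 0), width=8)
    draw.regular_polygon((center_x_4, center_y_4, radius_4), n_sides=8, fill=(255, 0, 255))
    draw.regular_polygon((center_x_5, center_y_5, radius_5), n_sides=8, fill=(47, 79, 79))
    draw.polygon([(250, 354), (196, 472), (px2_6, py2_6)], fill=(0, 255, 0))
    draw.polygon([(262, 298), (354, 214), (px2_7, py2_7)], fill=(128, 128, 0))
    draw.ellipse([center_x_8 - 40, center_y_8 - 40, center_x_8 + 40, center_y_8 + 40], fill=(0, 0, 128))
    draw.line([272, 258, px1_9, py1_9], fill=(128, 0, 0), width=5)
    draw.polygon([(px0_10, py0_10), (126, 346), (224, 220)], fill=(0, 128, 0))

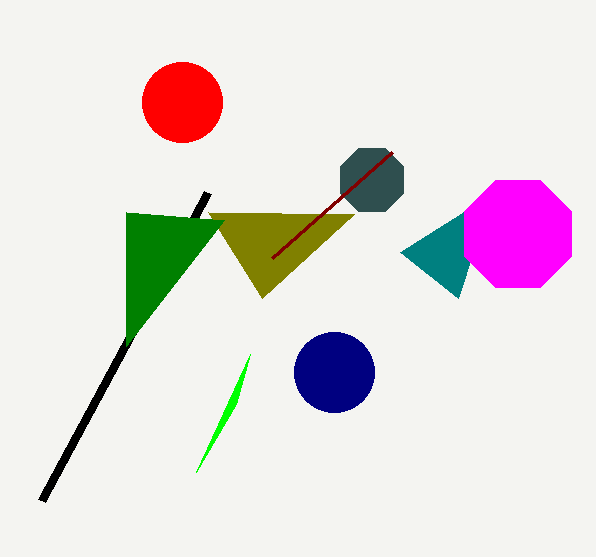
px2_1 = 458, py2_1 = 298, center_x_2 = 182, center_y_2 = 102, radius_2 = 40, px1_3 = 208, py1_3 = 192, center_x_4 = 518, center_y_4 = 234, radius_4 = 58, center_x_5 = 372, center_y_5 = 180, radius_5 = 34, px2_6 = 236, py2_6 = 404, px2_7 = 208, py2_7 = 212, center_x_8 = 334, center_y_8 = 372, px1_9 = 392, py1_9 = 152, px0_10 = 126, py0_10 = 212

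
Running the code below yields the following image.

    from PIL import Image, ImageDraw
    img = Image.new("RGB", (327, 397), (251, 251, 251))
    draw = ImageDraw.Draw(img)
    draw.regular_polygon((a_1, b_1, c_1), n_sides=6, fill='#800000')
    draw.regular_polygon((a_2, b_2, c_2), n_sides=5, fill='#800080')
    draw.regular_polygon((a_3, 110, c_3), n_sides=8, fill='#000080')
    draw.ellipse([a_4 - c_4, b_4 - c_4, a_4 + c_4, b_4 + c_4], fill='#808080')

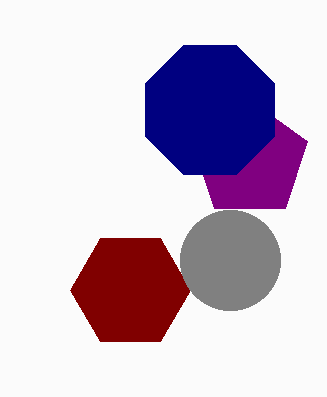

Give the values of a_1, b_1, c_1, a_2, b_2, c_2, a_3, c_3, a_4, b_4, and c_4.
a_1 = 130; b_1 = 290; c_1 = 60; a_2 = 250; b_2 = 160; c_2 = 60; a_3 = 210; c_3 = 70; a_4 = 230; b_4 = 260; c_4 = 50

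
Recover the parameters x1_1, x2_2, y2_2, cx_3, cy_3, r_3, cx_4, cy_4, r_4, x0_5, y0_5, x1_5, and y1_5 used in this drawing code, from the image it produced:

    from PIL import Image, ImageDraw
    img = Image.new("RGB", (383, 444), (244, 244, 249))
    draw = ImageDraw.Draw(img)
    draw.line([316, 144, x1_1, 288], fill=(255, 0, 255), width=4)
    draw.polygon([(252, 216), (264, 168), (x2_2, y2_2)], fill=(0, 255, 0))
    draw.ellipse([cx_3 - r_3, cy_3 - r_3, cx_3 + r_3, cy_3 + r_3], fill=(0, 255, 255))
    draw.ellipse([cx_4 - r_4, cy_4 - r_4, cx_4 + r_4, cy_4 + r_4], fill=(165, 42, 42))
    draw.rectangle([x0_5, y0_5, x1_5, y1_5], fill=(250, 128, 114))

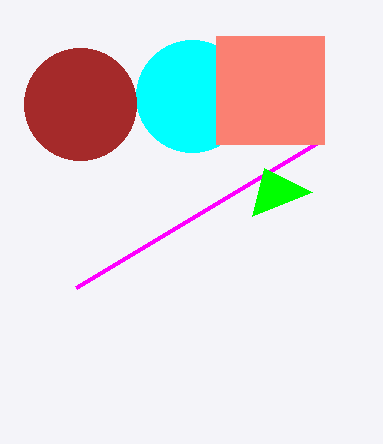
x1_1 = 76
x2_2 = 312
y2_2 = 192
cx_3 = 192
cy_3 = 96
r_3 = 56
cx_4 = 80
cy_4 = 104
r_4 = 56
x0_5 = 216
y0_5 = 36
x1_5 = 324
y1_5 = 144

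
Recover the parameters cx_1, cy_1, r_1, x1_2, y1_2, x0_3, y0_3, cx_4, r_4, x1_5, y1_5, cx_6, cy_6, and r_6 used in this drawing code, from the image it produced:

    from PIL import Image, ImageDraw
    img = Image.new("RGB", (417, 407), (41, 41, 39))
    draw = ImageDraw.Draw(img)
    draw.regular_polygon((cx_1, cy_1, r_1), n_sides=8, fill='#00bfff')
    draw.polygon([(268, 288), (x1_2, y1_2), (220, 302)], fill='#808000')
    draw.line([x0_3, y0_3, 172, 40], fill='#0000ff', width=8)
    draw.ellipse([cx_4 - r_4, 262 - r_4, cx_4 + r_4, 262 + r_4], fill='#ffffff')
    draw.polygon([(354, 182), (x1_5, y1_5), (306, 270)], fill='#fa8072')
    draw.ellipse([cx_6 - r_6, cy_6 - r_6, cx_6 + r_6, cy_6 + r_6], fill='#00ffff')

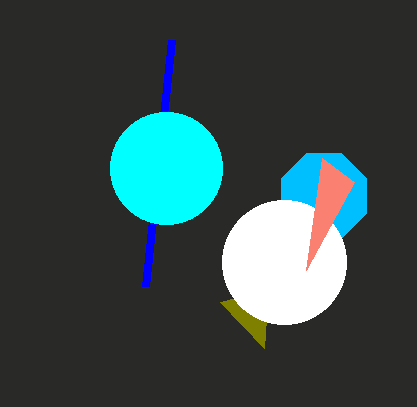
cx_1 = 324; cy_1 = 196; r_1 = 46; x1_2 = 264; y1_2 = 348; x0_3 = 146; y0_3 = 286; cx_4 = 284; r_4 = 62; x1_5 = 322; y1_5 = 158; cx_6 = 166; cy_6 = 168; r_6 = 56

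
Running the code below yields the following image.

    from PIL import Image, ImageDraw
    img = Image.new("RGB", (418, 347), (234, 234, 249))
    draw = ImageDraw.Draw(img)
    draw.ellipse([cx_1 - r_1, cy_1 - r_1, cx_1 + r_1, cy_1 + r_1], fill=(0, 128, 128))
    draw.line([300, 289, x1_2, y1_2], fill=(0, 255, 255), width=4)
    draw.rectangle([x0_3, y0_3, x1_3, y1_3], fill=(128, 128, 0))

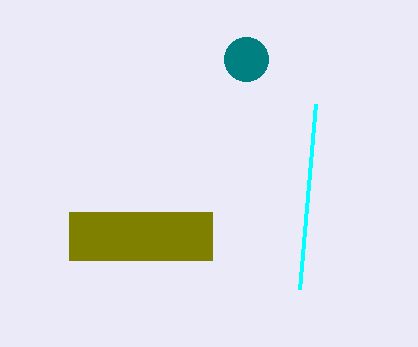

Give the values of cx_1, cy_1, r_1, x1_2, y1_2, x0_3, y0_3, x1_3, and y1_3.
cx_1 = 246
cy_1 = 59
r_1 = 22
x1_2 = 316
y1_2 = 104
x0_3 = 69
y0_3 = 212
x1_3 = 212
y1_3 = 260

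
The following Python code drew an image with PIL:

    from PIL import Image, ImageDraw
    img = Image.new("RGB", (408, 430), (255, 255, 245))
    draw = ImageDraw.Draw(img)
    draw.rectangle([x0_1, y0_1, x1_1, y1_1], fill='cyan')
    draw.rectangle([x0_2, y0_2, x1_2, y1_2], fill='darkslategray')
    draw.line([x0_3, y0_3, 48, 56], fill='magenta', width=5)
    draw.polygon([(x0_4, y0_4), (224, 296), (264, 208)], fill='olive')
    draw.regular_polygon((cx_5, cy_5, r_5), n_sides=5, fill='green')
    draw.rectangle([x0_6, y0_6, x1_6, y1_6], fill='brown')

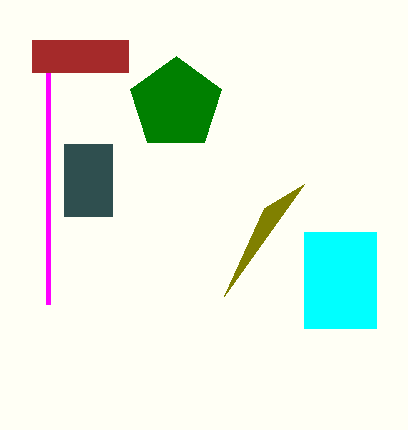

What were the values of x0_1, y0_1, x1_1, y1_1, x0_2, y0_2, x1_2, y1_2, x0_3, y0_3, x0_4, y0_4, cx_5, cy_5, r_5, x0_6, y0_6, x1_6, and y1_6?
x0_1 = 304, y0_1 = 232, x1_1 = 376, y1_1 = 328, x0_2 = 64, y0_2 = 144, x1_2 = 112, y1_2 = 216, x0_3 = 48, y0_3 = 304, x0_4 = 304, y0_4 = 184, cx_5 = 176, cy_5 = 104, r_5 = 48, x0_6 = 32, y0_6 = 40, x1_6 = 128, y1_6 = 72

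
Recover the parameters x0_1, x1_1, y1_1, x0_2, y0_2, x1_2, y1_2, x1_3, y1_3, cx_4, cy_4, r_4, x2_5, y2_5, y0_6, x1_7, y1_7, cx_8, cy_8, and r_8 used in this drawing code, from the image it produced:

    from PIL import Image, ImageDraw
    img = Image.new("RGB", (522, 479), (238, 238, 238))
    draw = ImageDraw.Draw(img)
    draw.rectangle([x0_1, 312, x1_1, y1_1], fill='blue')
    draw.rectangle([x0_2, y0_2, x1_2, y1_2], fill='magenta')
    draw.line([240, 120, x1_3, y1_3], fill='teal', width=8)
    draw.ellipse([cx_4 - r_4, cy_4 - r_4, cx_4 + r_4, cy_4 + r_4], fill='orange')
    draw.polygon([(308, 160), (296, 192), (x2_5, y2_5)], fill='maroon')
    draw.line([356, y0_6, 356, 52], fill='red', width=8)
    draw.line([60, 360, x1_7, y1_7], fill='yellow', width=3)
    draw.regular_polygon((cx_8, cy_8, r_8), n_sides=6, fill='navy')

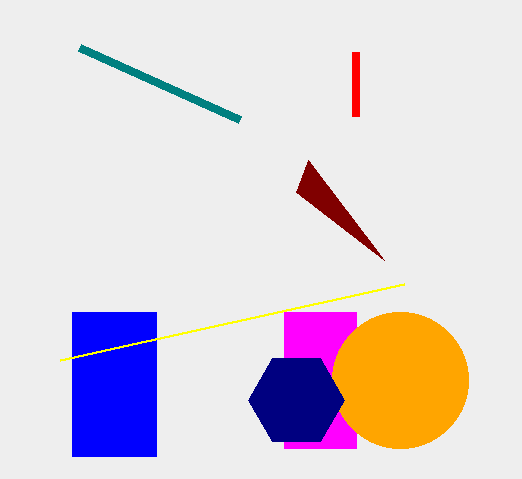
x0_1 = 72, x1_1 = 156, y1_1 = 456, x0_2 = 284, y0_2 = 312, x1_2 = 356, y1_2 = 448, x1_3 = 80, y1_3 = 48, cx_4 = 400, cy_4 = 380, r_4 = 68, x2_5 = 384, y2_5 = 260, y0_6 = 116, x1_7 = 404, y1_7 = 284, cx_8 = 296, cy_8 = 400, r_8 = 48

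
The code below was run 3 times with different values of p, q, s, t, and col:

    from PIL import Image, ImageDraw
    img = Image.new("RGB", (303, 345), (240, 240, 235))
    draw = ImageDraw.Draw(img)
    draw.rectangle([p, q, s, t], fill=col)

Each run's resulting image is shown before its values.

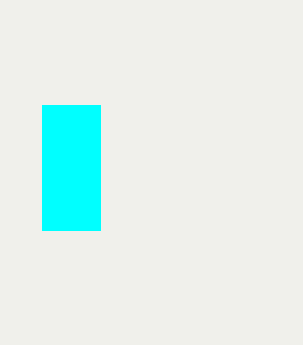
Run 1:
p = 42, q = 105, s = 100, t = 230, col = 'cyan'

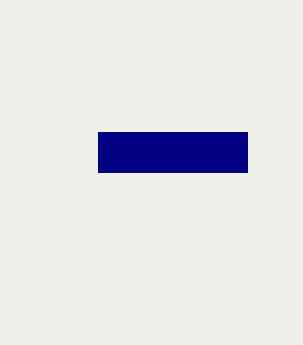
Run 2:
p = 98, q = 132, s = 247, t = 172, col = 'navy'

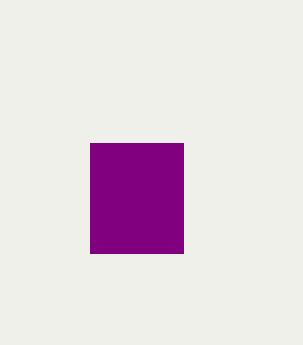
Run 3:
p = 90
q = 143
s = 183
t = 253
col = 'purple'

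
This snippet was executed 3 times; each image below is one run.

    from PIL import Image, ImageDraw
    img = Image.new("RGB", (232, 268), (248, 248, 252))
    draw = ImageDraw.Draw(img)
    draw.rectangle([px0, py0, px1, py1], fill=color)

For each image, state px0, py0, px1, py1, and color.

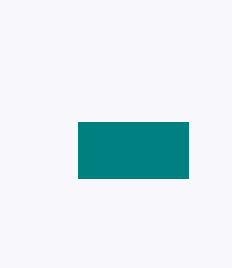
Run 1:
px0 = 78, py0 = 122, px1 = 188, py1 = 178, color = 'teal'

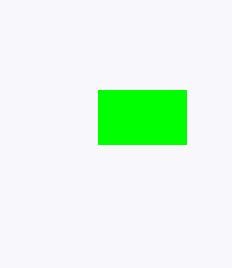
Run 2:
px0 = 98
py0 = 90
px1 = 186
py1 = 144
color = 'lime'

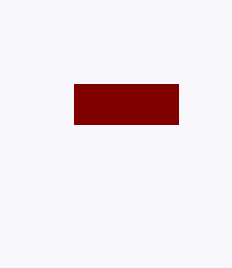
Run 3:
px0 = 74, py0 = 84, px1 = 178, py1 = 124, color = 'maroon'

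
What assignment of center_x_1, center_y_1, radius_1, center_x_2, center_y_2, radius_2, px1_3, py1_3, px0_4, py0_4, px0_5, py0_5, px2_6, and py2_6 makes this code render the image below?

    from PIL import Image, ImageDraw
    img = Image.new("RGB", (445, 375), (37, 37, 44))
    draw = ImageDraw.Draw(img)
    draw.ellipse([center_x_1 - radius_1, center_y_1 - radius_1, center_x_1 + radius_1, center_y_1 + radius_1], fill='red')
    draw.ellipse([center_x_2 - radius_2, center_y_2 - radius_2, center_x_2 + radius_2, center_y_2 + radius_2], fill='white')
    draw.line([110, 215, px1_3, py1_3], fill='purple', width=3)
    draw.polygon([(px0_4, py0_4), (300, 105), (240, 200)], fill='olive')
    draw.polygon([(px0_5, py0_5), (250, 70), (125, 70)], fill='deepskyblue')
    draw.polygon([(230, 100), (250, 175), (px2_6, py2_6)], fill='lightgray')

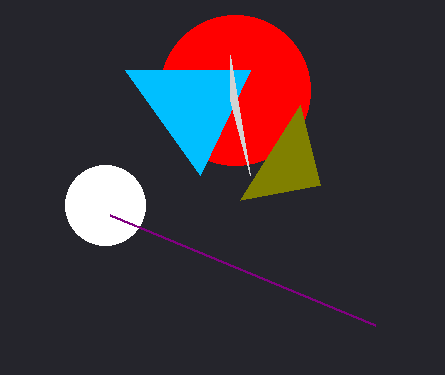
center_x_1 = 235, center_y_1 = 90, radius_1 = 75, center_x_2 = 105, center_y_2 = 205, radius_2 = 40, px1_3 = 375, py1_3 = 325, px0_4 = 320, py0_4 = 185, px0_5 = 200, py0_5 = 175, px2_6 = 230, py2_6 = 55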